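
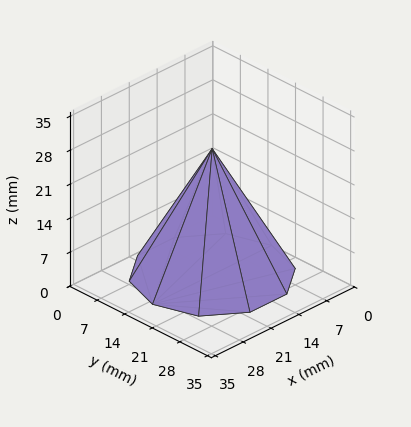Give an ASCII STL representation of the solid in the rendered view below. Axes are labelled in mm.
Reading the render: the shape is a regular 10-sided pyramid, base circumscribed radius ≈ 15 mm, apex at z ≈ 26 mm (dimensions read to the nearest mm from the axis ticks). For the STL, each face is triangulated and given an outward normal.

solid part
  facet normal 0.0000 0.0000 -1.0000
    outer loop
      vertex 19.635 29.266 0.000
      vertex 27.135 23.817 0.000
      vertex 30.000 15.000 0.000
    endloop
  endfacet
  facet normal 0.0000 0.0000 -1.0000
    outer loop
      vertex 10.365 29.266 0.000
      vertex 19.635 29.266 0.000
      vertex 30.000 15.000 0.000
    endloop
  endfacet
  facet normal 0.0000 0.0000 -1.0000
    outer loop
      vertex 2.865 23.817 0.000
      vertex 10.365 29.266 0.000
      vertex 30.000 15.000 0.000
    endloop
  endfacet
  facet normal 0.0000 0.0000 -1.0000
    outer loop
      vertex 0.000 15.000 0.000
      vertex 2.865 23.817 0.000
      vertex 30.000 15.000 0.000
    endloop
  endfacet
  facet normal 0.0000 0.0000 -1.0000
    outer loop
      vertex 2.865 6.183 0.000
      vertex 0.000 15.000 0.000
      vertex 30.000 15.000 0.000
    endloop
  endfacet
  facet normal 0.0000 0.0000 -1.0000
    outer loop
      vertex 10.365 0.734 0.000
      vertex 2.865 6.183 0.000
      vertex 30.000 15.000 0.000
    endloop
  endfacet
  facet normal 0.0000 0.0000 -1.0000
    outer loop
      vertex 19.635 0.734 0.000
      vertex 10.365 0.734 0.000
      vertex 30.000 15.000 0.000
    endloop
  endfacet
  facet normal 0.0000 0.0000 -1.0000
    outer loop
      vertex 27.135 6.183 0.000
      vertex 19.635 0.734 0.000
      vertex 30.000 15.000 0.000
    endloop
  endfacet
  facet normal 0.8338 0.2709 0.4810
    outer loop
      vertex 30.000 15.000 0.000
      vertex 27.135 23.817 0.000
      vertex 15.000 15.000 26.000
    endloop
  endfacet
  facet normal 0.5153 0.7093 0.4810
    outer loop
      vertex 27.135 23.817 0.000
      vertex 19.635 29.266 0.000
      vertex 15.000 15.000 26.000
    endloop
  endfacet
  facet normal 0.0000 0.8767 0.4810
    outer loop
      vertex 19.635 29.266 0.000
      vertex 10.365 29.266 0.000
      vertex 15.000 15.000 26.000
    endloop
  endfacet
  facet normal -0.5153 0.7093 0.4810
    outer loop
      vertex 10.365 29.266 0.000
      vertex 2.865 23.817 0.000
      vertex 15.000 15.000 26.000
    endloop
  endfacet
  facet normal -0.8338 0.2709 0.4810
    outer loop
      vertex 2.865 23.817 0.000
      vertex 0.000 15.000 0.000
      vertex 15.000 15.000 26.000
    endloop
  endfacet
  facet normal -0.8338 -0.2709 0.4810
    outer loop
      vertex 0.000 15.000 0.000
      vertex 2.865 6.183 0.000
      vertex 15.000 15.000 26.000
    endloop
  endfacet
  facet normal -0.5153 -0.7093 0.4810
    outer loop
      vertex 2.865 6.183 0.000
      vertex 10.365 0.734 0.000
      vertex 15.000 15.000 26.000
    endloop
  endfacet
  facet normal 0.0000 -0.8767 0.4810
    outer loop
      vertex 10.365 0.734 0.000
      vertex 19.635 0.734 0.000
      vertex 15.000 15.000 26.000
    endloop
  endfacet
  facet normal 0.5153 -0.7093 0.4810
    outer loop
      vertex 19.635 0.734 0.000
      vertex 27.135 6.183 0.000
      vertex 15.000 15.000 26.000
    endloop
  endfacet
  facet normal 0.8338 -0.2709 0.4810
    outer loop
      vertex 27.135 6.183 0.000
      vertex 30.000 15.000 0.000
      vertex 15.000 15.000 26.000
    endloop
  endfacet
endsolid part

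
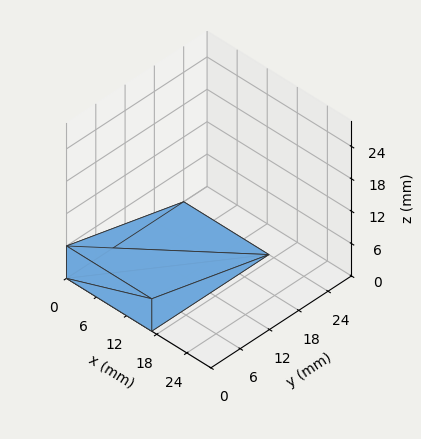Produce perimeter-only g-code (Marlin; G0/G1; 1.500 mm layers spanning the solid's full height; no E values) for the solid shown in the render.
Reading the render: the shape is a wedge (ramp): 17 × 24 mm base, rising to 6 mm along the y=0 edge and sloping linearly to z=0 at y=24 (dimensions read to the nearest mm from the axis ticks). For the g-code, the solid's height is divided into equal slices at the stated Δz and each level perimeter traced with G1 moves after a G0 lift.

; perimeter-only toolpath
G21 ; units = mm
G90 ; absolute positioning
G28 ; home
; layer 1
G0 Z1.500
G0 X0.000 Y0.000
G1 X17.000 Y0.000
G1 X17.000 Y18.000
G1 X0.000 Y18.000
G1 X0.000 Y0.000
; layer 2
G0 Z3.000
G0 X0.000 Y0.000
G1 X17.000 Y0.000
G1 X17.000 Y12.000
G1 X0.000 Y12.000
G1 X0.000 Y0.000
; layer 3
G0 Z4.500
G0 X0.000 Y0.000
G1 X17.000 Y0.000
G1 X17.000 Y6.000
G1 X0.000 Y6.000
G1 X0.000 Y0.000
M2 ; end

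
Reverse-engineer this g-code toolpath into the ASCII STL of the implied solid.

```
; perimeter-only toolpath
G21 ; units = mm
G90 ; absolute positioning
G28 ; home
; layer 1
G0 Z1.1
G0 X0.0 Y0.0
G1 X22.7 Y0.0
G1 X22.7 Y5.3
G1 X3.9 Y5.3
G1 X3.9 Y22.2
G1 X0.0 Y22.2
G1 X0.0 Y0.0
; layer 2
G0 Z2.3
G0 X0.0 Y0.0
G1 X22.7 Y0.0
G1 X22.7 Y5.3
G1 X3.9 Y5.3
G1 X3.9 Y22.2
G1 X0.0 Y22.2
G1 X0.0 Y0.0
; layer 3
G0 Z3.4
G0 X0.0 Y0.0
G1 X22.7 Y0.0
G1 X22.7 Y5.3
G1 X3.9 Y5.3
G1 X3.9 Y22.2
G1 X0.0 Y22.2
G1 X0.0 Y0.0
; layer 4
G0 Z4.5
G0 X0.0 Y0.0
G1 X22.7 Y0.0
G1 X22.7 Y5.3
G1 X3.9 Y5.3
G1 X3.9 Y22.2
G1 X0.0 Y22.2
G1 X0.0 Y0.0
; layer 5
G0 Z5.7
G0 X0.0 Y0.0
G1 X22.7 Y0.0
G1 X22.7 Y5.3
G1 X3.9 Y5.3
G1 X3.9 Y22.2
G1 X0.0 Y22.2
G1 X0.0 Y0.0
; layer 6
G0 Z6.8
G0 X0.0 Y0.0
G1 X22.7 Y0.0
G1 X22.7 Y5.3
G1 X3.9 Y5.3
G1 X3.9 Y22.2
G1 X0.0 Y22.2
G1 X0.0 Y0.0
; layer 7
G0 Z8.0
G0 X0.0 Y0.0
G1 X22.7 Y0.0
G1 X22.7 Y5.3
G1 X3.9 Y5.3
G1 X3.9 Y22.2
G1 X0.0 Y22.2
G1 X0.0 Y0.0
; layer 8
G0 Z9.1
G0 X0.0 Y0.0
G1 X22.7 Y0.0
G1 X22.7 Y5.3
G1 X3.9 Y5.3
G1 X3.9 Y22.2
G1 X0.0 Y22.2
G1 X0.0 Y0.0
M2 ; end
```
solid part
  facet normal 0.0000 0.0000 -1.0000
    outer loop
      vertex 22.7 5.3 0.0
      vertex 22.7 0.0 0.0
      vertex 0.0 0.0 0.0
    endloop
  endfacet
  facet normal 0.0000 0.0000 -1.0000
    outer loop
      vertex 3.9 5.3 0.0
      vertex 22.7 5.3 0.0
      vertex 0.0 0.0 0.0
    endloop
  endfacet
  facet normal 0.0000 0.0000 -1.0000
    outer loop
      vertex 3.9 22.2 0.0
      vertex 3.9 5.3 0.0
      vertex 0.0 0.0 0.0
    endloop
  endfacet
  facet normal 0.0000 0.0000 -1.0000
    outer loop
      vertex 0.0 22.2 0.0
      vertex 3.9 22.2 0.0
      vertex 0.0 0.0 0.0
    endloop
  endfacet
  facet normal 0.0000 0.0000 1.0000
    outer loop
      vertex 0.0 0.0 9.1
      vertex 22.7 0.0 9.1
      vertex 22.7 5.3 9.1
    endloop
  endfacet
  facet normal 0.0000 0.0000 1.0000
    outer loop
      vertex 0.0 0.0 9.1
      vertex 22.7 5.3 9.1
      vertex 3.9 5.3 9.1
    endloop
  endfacet
  facet normal 0.0000 0.0000 1.0000
    outer loop
      vertex 0.0 0.0 9.1
      vertex 3.9 5.3 9.1
      vertex 3.9 22.2 9.1
    endloop
  endfacet
  facet normal 0.0000 0.0000 1.0000
    outer loop
      vertex 0.0 0.0 9.1
      vertex 3.9 22.2 9.1
      vertex 0.0 22.2 9.1
    endloop
  endfacet
  facet normal 0.0000 -1.0000 0.0000
    outer loop
      vertex 0.0 0.0 0.0
      vertex 22.7 0.0 0.0
      vertex 22.7 0.0 9.1
    endloop
  endfacet
  facet normal 0.0000 -1.0000 0.0000
    outer loop
      vertex 0.0 0.0 0.0
      vertex 22.7 0.0 9.1
      vertex 0.0 0.0 9.1
    endloop
  endfacet
  facet normal 1.0000 0.0000 0.0000
    outer loop
      vertex 22.7 0.0 0.0
      vertex 22.7 5.3 0.0
      vertex 22.7 5.3 9.1
    endloop
  endfacet
  facet normal 1.0000 0.0000 0.0000
    outer loop
      vertex 22.7 0.0 0.0
      vertex 22.7 5.3 9.1
      vertex 22.7 0.0 9.1
    endloop
  endfacet
  facet normal 0.0000 1.0000 0.0000
    outer loop
      vertex 22.7 5.3 0.0
      vertex 3.9 5.3 0.0
      vertex 3.9 5.3 9.1
    endloop
  endfacet
  facet normal 0.0000 1.0000 0.0000
    outer loop
      vertex 22.7 5.3 0.0
      vertex 3.9 5.3 9.1
      vertex 22.7 5.3 9.1
    endloop
  endfacet
  facet normal 1.0000 0.0000 0.0000
    outer loop
      vertex 3.9 5.3 0.0
      vertex 3.9 22.2 0.0
      vertex 3.9 22.2 9.1
    endloop
  endfacet
  facet normal 1.0000 0.0000 0.0000
    outer loop
      vertex 3.9 5.3 0.0
      vertex 3.9 22.2 9.1
      vertex 3.9 5.3 9.1
    endloop
  endfacet
  facet normal 0.0000 1.0000 0.0000
    outer loop
      vertex 3.9 22.2 0.0
      vertex 0.0 22.2 0.0
      vertex 0.0 22.2 9.1
    endloop
  endfacet
  facet normal 0.0000 1.0000 0.0000
    outer loop
      vertex 3.9 22.2 0.0
      vertex 0.0 22.2 9.1
      vertex 3.9 22.2 9.1
    endloop
  endfacet
  facet normal -1.0000 0.0000 0.0000
    outer loop
      vertex 0.0 22.2 0.0
      vertex 0.0 0.0 0.0
      vertex 0.0 0.0 9.1
    endloop
  endfacet
  facet normal -1.0000 0.0000 0.0000
    outer loop
      vertex 0.0 22.2 0.0
      vertex 0.0 0.0 9.1
      vertex 0.0 22.2 9.1
    endloop
  endfacet
endsolid part

The G0 Z moves step by Δz≈1.1 mm. Every layer's G1 loop is the same polygon, so the solid is a straight extrusion of it from z=0 to z≈9.1. Closing with flat bottom and top caps and triangulating gives 20 facets — an L-shaped prism: outer 22.7 × 22.2 mm, arm thicknesses ≈ 5.3 mm (horizontal) and 3.9 mm (vertical), extruded 9.1 mm in z.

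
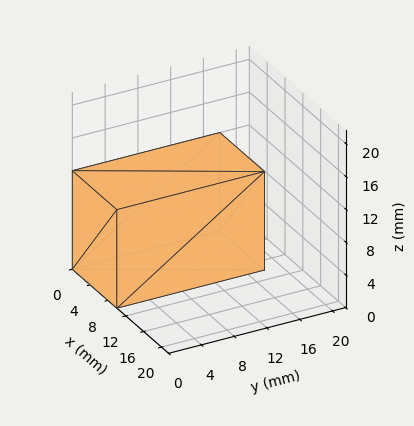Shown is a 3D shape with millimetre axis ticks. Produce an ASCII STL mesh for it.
Reading the render: the shape is a rectangular box, roughly 10 × 18 mm footprint and 12 mm tall (dimensions read to the nearest mm from the axis ticks). For the STL, each face is triangulated and given an outward normal.

solid part
  facet normal 0.0000 0.0000 -1.0000
    outer loop
      vertex 10.0 18.0 0.0
      vertex 10.0 0.0 0.0
      vertex 0.0 0.0 0.0
    endloop
  endfacet
  facet normal 0.0000 0.0000 -1.0000
    outer loop
      vertex 0.0 18.0 0.0
      vertex 10.0 18.0 0.0
      vertex 0.0 0.0 0.0
    endloop
  endfacet
  facet normal 0.0000 0.0000 1.0000
    outer loop
      vertex 0.0 0.0 12.0
      vertex 10.0 0.0 12.0
      vertex 10.0 18.0 12.0
    endloop
  endfacet
  facet normal 0.0000 0.0000 1.0000
    outer loop
      vertex 0.0 0.0 12.0
      vertex 10.0 18.0 12.0
      vertex 0.0 18.0 12.0
    endloop
  endfacet
  facet normal 0.0000 -1.0000 0.0000
    outer loop
      vertex 0.0 0.0 0.0
      vertex 10.0 0.0 0.0
      vertex 10.0 0.0 12.0
    endloop
  endfacet
  facet normal 0.0000 -1.0000 0.0000
    outer loop
      vertex 0.0 0.0 0.0
      vertex 10.0 0.0 12.0
      vertex 0.0 0.0 12.0
    endloop
  endfacet
  facet normal 0.0000 1.0000 0.0000
    outer loop
      vertex 10.0 18.0 12.0
      vertex 10.0 18.0 0.0
      vertex 0.0 18.0 0.0
    endloop
  endfacet
  facet normal 0.0000 1.0000 0.0000
    outer loop
      vertex 0.0 18.0 12.0
      vertex 10.0 18.0 12.0
      vertex 0.0 18.0 0.0
    endloop
  endfacet
  facet normal -1.0000 0.0000 0.0000
    outer loop
      vertex 0.0 18.0 12.0
      vertex 0.0 18.0 0.0
      vertex 0.0 0.0 0.0
    endloop
  endfacet
  facet normal -1.0000 0.0000 0.0000
    outer loop
      vertex 0.0 0.0 12.0
      vertex 0.0 18.0 12.0
      vertex 0.0 0.0 0.0
    endloop
  endfacet
  facet normal 1.0000 0.0000 0.0000
    outer loop
      vertex 10.0 0.0 0.0
      vertex 10.0 18.0 0.0
      vertex 10.0 18.0 12.0
    endloop
  endfacet
  facet normal 1.0000 0.0000 0.0000
    outer loop
      vertex 10.0 0.0 0.0
      vertex 10.0 18.0 12.0
      vertex 10.0 0.0 12.0
    endloop
  endfacet
endsolid part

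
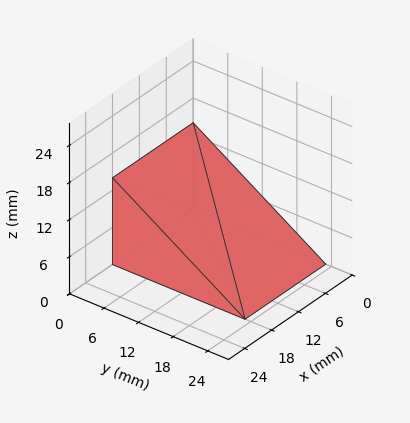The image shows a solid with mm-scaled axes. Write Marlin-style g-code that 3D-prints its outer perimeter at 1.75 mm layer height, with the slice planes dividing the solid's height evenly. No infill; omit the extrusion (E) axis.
Reading the render: the shape is a wedge (ramp): 18 × 23 mm base, rising to 14 mm along the y=0 edge and sloping linearly to z=0 at y=23 (dimensions read to the nearest mm from the axis ticks). For the g-code, the solid's height is divided into equal slices at the stated Δz and each level perimeter traced with G1 moves after a G0 lift.

; perimeter-only toolpath
G21 ; units = mm
G90 ; absolute positioning
G28 ; home
; layer 1
G0 Z1.75
G0 X0.00 Y0.00
G1 X18.00 Y0.00
G1 X18.00 Y20.12
G1 X0.00 Y20.12
G1 X0.00 Y0.00
; layer 2
G0 Z3.50
G0 X0.00 Y0.00
G1 X18.00 Y0.00
G1 X18.00 Y17.25
G1 X0.00 Y17.25
G1 X0.00 Y0.00
; layer 3
G0 Z5.25
G0 X0.00 Y0.00
G1 X18.00 Y0.00
G1 X18.00 Y14.38
G1 X0.00 Y14.38
G1 X0.00 Y0.00
; layer 4
G0 Z7.00
G0 X0.00 Y0.00
G1 X18.00 Y0.00
G1 X18.00 Y11.50
G1 X0.00 Y11.50
G1 X0.00 Y0.00
; layer 5
G0 Z8.75
G0 X0.00 Y0.00
G1 X18.00 Y0.00
G1 X18.00 Y8.62
G1 X0.00 Y8.62
G1 X0.00 Y0.00
; layer 6
G0 Z10.50
G0 X0.00 Y0.00
G1 X18.00 Y0.00
G1 X18.00 Y5.75
G1 X0.00 Y5.75
G1 X0.00 Y0.00
; layer 7
G0 Z12.25
G0 X0.00 Y0.00
G1 X18.00 Y0.00
G1 X18.00 Y2.88
G1 X0.00 Y2.88
G1 X0.00 Y0.00
M2 ; end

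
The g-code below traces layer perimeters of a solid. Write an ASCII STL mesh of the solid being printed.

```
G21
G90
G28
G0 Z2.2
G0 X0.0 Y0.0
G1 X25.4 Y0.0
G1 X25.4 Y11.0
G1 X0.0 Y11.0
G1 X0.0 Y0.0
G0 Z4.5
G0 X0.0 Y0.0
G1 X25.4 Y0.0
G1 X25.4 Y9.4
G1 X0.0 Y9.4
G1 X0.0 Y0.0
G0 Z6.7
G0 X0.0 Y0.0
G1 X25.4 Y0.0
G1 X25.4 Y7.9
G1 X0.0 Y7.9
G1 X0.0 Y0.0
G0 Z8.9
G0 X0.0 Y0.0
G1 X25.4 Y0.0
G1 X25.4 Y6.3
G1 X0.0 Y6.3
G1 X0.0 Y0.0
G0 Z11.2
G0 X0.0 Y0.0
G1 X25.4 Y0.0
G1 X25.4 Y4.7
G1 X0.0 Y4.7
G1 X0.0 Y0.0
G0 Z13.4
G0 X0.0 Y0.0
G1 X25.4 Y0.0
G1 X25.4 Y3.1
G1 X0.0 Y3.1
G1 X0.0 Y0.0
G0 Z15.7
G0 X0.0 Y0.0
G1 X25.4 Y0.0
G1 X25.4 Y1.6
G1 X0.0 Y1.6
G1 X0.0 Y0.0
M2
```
solid part
  facet normal 0.0000 0.0000 -1.0000
    outer loop
      vertex 25.4 12.6 0.0
      vertex 25.4 0.0 0.0
      vertex 0.0 0.0 0.0
    endloop
  endfacet
  facet normal 0.0000 0.0000 -1.0000
    outer loop
      vertex 0.0 12.6 0.0
      vertex 25.4 12.6 0.0
      vertex 0.0 0.0 0.0
    endloop
  endfacet
  facet normal 0.0000 -1.0000 0.0000
    outer loop
      vertex 0.0 0.0 0.0
      vertex 25.4 0.0 0.0
      vertex 25.4 0.0 17.9
    endloop
  endfacet
  facet normal 0.0000 -1.0000 0.0000
    outer loop
      vertex 0.0 0.0 0.0
      vertex 25.4 0.0 17.9
      vertex 0.0 0.0 17.9
    endloop
  endfacet
  facet normal 0.0000 0.8177 0.5756
    outer loop
      vertex 0.0 0.0 17.9
      vertex 25.4 0.0 17.9
      vertex 25.4 12.6 0.0
    endloop
  endfacet
  facet normal 0.0000 0.8177 0.5756
    outer loop
      vertex 0.0 0.0 17.9
      vertex 25.4 12.6 0.0
      vertex 0.0 12.6 0.0
    endloop
  endfacet
  facet normal -1.0000 0.0000 0.0000
    outer loop
      vertex 0.0 0.0 17.9
      vertex 0.0 12.6 0.0
      vertex 0.0 0.0 0.0
    endloop
  endfacet
  facet normal 1.0000 0.0000 0.0000
    outer loop
      vertex 25.4 0.0 0.0
      vertex 25.4 12.6 0.0
      vertex 25.4 0.0 17.9
    endloop
  endfacet
endsolid part

The G0 Z moves step by Δz≈2.2 mm. The G1 loops shrink linearly with z, so the solid tapers from its base footprint up to z≈17.9. Closing with a flat bottom cap and the tapered top and triangulating gives 8 facets — a wedge (ramp): 25.4 × 12.6 mm base, rising to 17.9 mm along the y=0 edge and sloping linearly to z=0 at y=12.6.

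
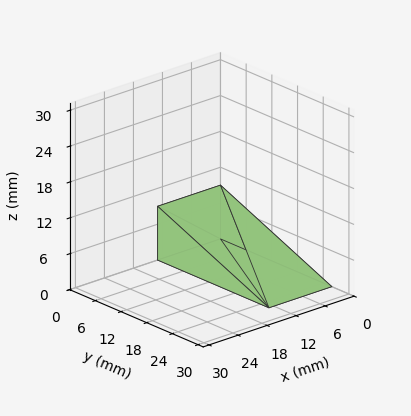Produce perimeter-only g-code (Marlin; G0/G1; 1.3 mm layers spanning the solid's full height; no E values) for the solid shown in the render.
Reading the render: the shape is a wedge (ramp): 13 × 26 mm base, rising to 9 mm along the y=0 edge and sloping linearly to z=0 at y=26 (dimensions read to the nearest mm from the axis ticks). For the g-code, the solid's height is divided into equal slices at the stated Δz and each level perimeter traced with G1 moves after a G0 lift.

; perimeter-only toolpath
G21 ; units = mm
G90 ; absolute positioning
G28 ; home
; layer 1
G0 Z1.3
G0 X0.0 Y0.0
G1 X13.0 Y0.0
G1 X13.0 Y22.3
G1 X0.0 Y22.3
G1 X0.0 Y0.0
; layer 2
G0 Z2.6
G0 X0.0 Y0.0
G1 X13.0 Y0.0
G1 X13.0 Y18.6
G1 X0.0 Y18.6
G1 X0.0 Y0.0
; layer 3
G0 Z3.9
G0 X0.0 Y0.0
G1 X13.0 Y0.0
G1 X13.0 Y14.9
G1 X0.0 Y14.9
G1 X0.0 Y0.0
; layer 4
G0 Z5.1
G0 X0.0 Y0.0
G1 X13.0 Y0.0
G1 X13.0 Y11.1
G1 X0.0 Y11.1
G1 X0.0 Y0.0
; layer 5
G0 Z6.4
G0 X0.0 Y0.0
G1 X13.0 Y0.0
G1 X13.0 Y7.4
G1 X0.0 Y7.4
G1 X0.0 Y0.0
; layer 6
G0 Z7.7
G0 X0.0 Y0.0
G1 X13.0 Y0.0
G1 X13.0 Y3.7
G1 X0.0 Y3.7
G1 X0.0 Y0.0
M2 ; end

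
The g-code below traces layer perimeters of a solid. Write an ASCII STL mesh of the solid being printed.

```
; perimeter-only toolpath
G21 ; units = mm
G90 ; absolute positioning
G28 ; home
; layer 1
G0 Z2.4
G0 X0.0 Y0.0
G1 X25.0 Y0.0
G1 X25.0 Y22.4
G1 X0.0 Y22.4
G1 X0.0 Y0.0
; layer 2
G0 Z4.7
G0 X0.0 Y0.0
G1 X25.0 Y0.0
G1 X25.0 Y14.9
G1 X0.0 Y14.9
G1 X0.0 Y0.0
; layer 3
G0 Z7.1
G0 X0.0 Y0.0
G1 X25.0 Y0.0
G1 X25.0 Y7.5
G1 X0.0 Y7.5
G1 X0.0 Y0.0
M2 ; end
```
solid part
  facet normal 0.0000 0.0000 -1.0000
    outer loop
      vertex 25.0 29.9 0.0
      vertex 25.0 0.0 0.0
      vertex 0.0 0.0 0.0
    endloop
  endfacet
  facet normal 0.0000 0.0000 -1.0000
    outer loop
      vertex 0.0 29.9 0.0
      vertex 25.0 29.9 0.0
      vertex 0.0 0.0 0.0
    endloop
  endfacet
  facet normal 0.0000 -1.0000 0.0000
    outer loop
      vertex 0.0 0.0 0.0
      vertex 25.0 0.0 0.0
      vertex 25.0 0.0 9.4
    endloop
  endfacet
  facet normal 0.0000 -1.0000 0.0000
    outer loop
      vertex 0.0 0.0 0.0
      vertex 25.0 0.0 9.4
      vertex 0.0 0.0 9.4
    endloop
  endfacet
  facet normal 0.0000 0.2999 0.9540
    outer loop
      vertex 0.0 0.0 9.4
      vertex 25.0 0.0 9.4
      vertex 25.0 29.9 0.0
    endloop
  endfacet
  facet normal 0.0000 0.2999 0.9540
    outer loop
      vertex 0.0 0.0 9.4
      vertex 25.0 29.9 0.0
      vertex 0.0 29.9 0.0
    endloop
  endfacet
  facet normal -1.0000 0.0000 0.0000
    outer loop
      vertex 0.0 0.0 9.4
      vertex 0.0 29.9 0.0
      vertex 0.0 0.0 0.0
    endloop
  endfacet
  facet normal 1.0000 0.0000 0.0000
    outer loop
      vertex 25.0 0.0 0.0
      vertex 25.0 29.9 0.0
      vertex 25.0 0.0 9.4
    endloop
  endfacet
endsolid part

The G0 Z moves step by Δz≈2.4 mm. The G1 loops shrink linearly with z, so the solid tapers from its base footprint up to z≈9.4. Closing with a flat bottom cap and the tapered top and triangulating gives 8 facets — a wedge (ramp): 25 × 29.9 mm base, rising to 9.4 mm along the y=0 edge and sloping linearly to z=0 at y=29.9.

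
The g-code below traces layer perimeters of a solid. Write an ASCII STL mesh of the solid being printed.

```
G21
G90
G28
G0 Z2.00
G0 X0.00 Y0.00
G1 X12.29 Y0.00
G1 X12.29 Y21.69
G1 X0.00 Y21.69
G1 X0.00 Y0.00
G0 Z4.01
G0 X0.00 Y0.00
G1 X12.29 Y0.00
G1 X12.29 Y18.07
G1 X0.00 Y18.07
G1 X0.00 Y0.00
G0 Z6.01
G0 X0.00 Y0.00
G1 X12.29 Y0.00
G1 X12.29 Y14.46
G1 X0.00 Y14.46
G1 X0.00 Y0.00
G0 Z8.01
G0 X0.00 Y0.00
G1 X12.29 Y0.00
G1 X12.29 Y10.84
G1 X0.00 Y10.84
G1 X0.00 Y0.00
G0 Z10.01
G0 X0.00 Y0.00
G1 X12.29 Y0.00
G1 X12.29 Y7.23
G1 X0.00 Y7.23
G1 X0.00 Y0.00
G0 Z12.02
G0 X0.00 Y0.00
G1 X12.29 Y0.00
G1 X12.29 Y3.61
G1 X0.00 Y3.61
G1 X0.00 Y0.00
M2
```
solid part
  facet normal 0.0000 0.0000 -1.0000
    outer loop
      vertex 12.29 25.30 0.00
      vertex 12.29 0.00 0.00
      vertex 0.00 0.00 0.00
    endloop
  endfacet
  facet normal 0.0000 0.0000 -1.0000
    outer loop
      vertex 0.00 25.30 0.00
      vertex 12.29 25.30 0.00
      vertex 0.00 0.00 0.00
    endloop
  endfacet
  facet normal 0.0000 -1.0000 0.0000
    outer loop
      vertex 0.00 0.00 0.00
      vertex 12.29 0.00 0.00
      vertex 12.29 0.00 14.02
    endloop
  endfacet
  facet normal 0.0000 -1.0000 0.0000
    outer loop
      vertex 0.00 0.00 0.00
      vertex 12.29 0.00 14.02
      vertex 0.00 0.00 14.02
    endloop
  endfacet
  facet normal 0.0000 0.4847 0.8747
    outer loop
      vertex 0.00 0.00 14.02
      vertex 12.29 0.00 14.02
      vertex 12.29 25.30 0.00
    endloop
  endfacet
  facet normal 0.0000 0.4847 0.8747
    outer loop
      vertex 0.00 0.00 14.02
      vertex 12.29 25.30 0.00
      vertex 0.00 25.30 0.00
    endloop
  endfacet
  facet normal -1.0000 0.0000 0.0000
    outer loop
      vertex 0.00 0.00 14.02
      vertex 0.00 25.30 0.00
      vertex 0.00 0.00 0.00
    endloop
  endfacet
  facet normal 1.0000 0.0000 0.0000
    outer loop
      vertex 12.29 0.00 0.00
      vertex 12.29 25.30 0.00
      vertex 12.29 0.00 14.02
    endloop
  endfacet
endsolid part

The G0 Z moves step by Δz≈2.00 mm. The G1 loops shrink linearly with z, so the solid tapers from its base footprint up to z≈14. Closing with a flat bottom cap and the tapered top and triangulating gives 8 facets — a wedge (ramp): 12.3 × 25.3 mm base, rising to 14 mm along the y=0 edge and sloping linearly to z=0 at y=25.3.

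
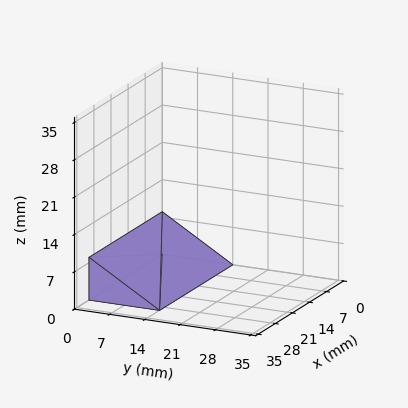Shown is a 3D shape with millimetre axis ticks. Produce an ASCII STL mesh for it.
Reading the render: the shape is a wedge (ramp): 30 × 14 mm base, rising to 8 mm along the y=0 edge and sloping linearly to z=0 at y=14 (dimensions read to the nearest mm from the axis ticks). For the STL, each face is triangulated and given an outward normal.

solid part
  facet normal 0.0000 0.0000 -1.0000
    outer loop
      vertex 30.000 14.000 0.000
      vertex 30.000 0.000 0.000
      vertex 0.000 0.000 0.000
    endloop
  endfacet
  facet normal 0.0000 0.0000 -1.0000
    outer loop
      vertex 0.000 14.000 0.000
      vertex 30.000 14.000 0.000
      vertex 0.000 0.000 0.000
    endloop
  endfacet
  facet normal 0.0000 -1.0000 0.0000
    outer loop
      vertex 0.000 0.000 0.000
      vertex 30.000 0.000 0.000
      vertex 30.000 0.000 8.000
    endloop
  endfacet
  facet normal 0.0000 -1.0000 0.0000
    outer loop
      vertex 0.000 0.000 0.000
      vertex 30.000 0.000 8.000
      vertex 0.000 0.000 8.000
    endloop
  endfacet
  facet normal 0.0000 0.4961 0.8682
    outer loop
      vertex 0.000 0.000 8.000
      vertex 30.000 0.000 8.000
      vertex 30.000 14.000 0.000
    endloop
  endfacet
  facet normal 0.0000 0.4961 0.8682
    outer loop
      vertex 0.000 0.000 8.000
      vertex 30.000 14.000 0.000
      vertex 0.000 14.000 0.000
    endloop
  endfacet
  facet normal -1.0000 0.0000 0.0000
    outer loop
      vertex 0.000 0.000 8.000
      vertex 0.000 14.000 0.000
      vertex 0.000 0.000 0.000
    endloop
  endfacet
  facet normal 1.0000 0.0000 0.0000
    outer loop
      vertex 30.000 0.000 0.000
      vertex 30.000 14.000 0.000
      vertex 30.000 0.000 8.000
    endloop
  endfacet
endsolid part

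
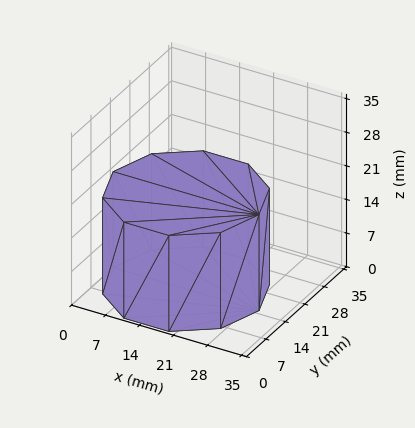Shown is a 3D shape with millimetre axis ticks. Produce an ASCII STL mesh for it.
Reading the render: the shape is a regular 10-sided prism (a cylinder approximated with 10 flat sides), circumscribed radius ≈ 15 mm, height ≈ 20 mm (dimensions read to the nearest mm from the axis ticks). For the STL, each face is triangulated and given an outward normal.

solid part
  facet normal 0.0000 0.0000 -1.0000
    outer loop
      vertex 19.635 29.266 0.000
      vertex 27.135 23.817 0.000
      vertex 30.000 15.000 0.000
    endloop
  endfacet
  facet normal 0.0000 0.0000 -1.0000
    outer loop
      vertex 10.365 29.266 0.000
      vertex 19.635 29.266 0.000
      vertex 30.000 15.000 0.000
    endloop
  endfacet
  facet normal 0.0000 0.0000 -1.0000
    outer loop
      vertex 2.865 23.817 0.000
      vertex 10.365 29.266 0.000
      vertex 30.000 15.000 0.000
    endloop
  endfacet
  facet normal 0.0000 0.0000 -1.0000
    outer loop
      vertex 0.000 15.000 0.000
      vertex 2.865 23.817 0.000
      vertex 30.000 15.000 0.000
    endloop
  endfacet
  facet normal 0.0000 0.0000 -1.0000
    outer loop
      vertex 2.865 6.183 0.000
      vertex 0.000 15.000 0.000
      vertex 30.000 15.000 0.000
    endloop
  endfacet
  facet normal 0.0000 0.0000 -1.0000
    outer loop
      vertex 10.365 0.734 0.000
      vertex 2.865 6.183 0.000
      vertex 30.000 15.000 0.000
    endloop
  endfacet
  facet normal 0.0000 0.0000 -1.0000
    outer loop
      vertex 19.635 0.734 0.000
      vertex 10.365 0.734 0.000
      vertex 30.000 15.000 0.000
    endloop
  endfacet
  facet normal 0.0000 0.0000 -1.0000
    outer loop
      vertex 27.135 6.183 0.000
      vertex 19.635 0.734 0.000
      vertex 30.000 15.000 0.000
    endloop
  endfacet
  facet normal 0.0000 0.0000 1.0000
    outer loop
      vertex 30.000 15.000 20.000
      vertex 27.135 23.817 20.000
      vertex 19.635 29.266 20.000
    endloop
  endfacet
  facet normal 0.0000 0.0000 1.0000
    outer loop
      vertex 30.000 15.000 20.000
      vertex 19.635 29.266 20.000
      vertex 10.365 29.266 20.000
    endloop
  endfacet
  facet normal 0.0000 0.0000 1.0000
    outer loop
      vertex 30.000 15.000 20.000
      vertex 10.365 29.266 20.000
      vertex 2.865 23.817 20.000
    endloop
  endfacet
  facet normal 0.0000 0.0000 1.0000
    outer loop
      vertex 30.000 15.000 20.000
      vertex 2.865 23.817 20.000
      vertex 0.000 15.000 20.000
    endloop
  endfacet
  facet normal 0.0000 0.0000 1.0000
    outer loop
      vertex 30.000 15.000 20.000
      vertex 0.000 15.000 20.000
      vertex 2.865 6.183 20.000
    endloop
  endfacet
  facet normal 0.0000 0.0000 1.0000
    outer loop
      vertex 30.000 15.000 20.000
      vertex 2.865 6.183 20.000
      vertex 10.365 0.734 20.000
    endloop
  endfacet
  facet normal 0.0000 0.0000 1.0000
    outer loop
      vertex 30.000 15.000 20.000
      vertex 10.365 0.734 20.000
      vertex 19.635 0.734 20.000
    endloop
  endfacet
  facet normal 0.0000 0.0000 1.0000
    outer loop
      vertex 30.000 15.000 20.000
      vertex 19.635 0.734 20.000
      vertex 27.135 6.183 20.000
    endloop
  endfacet
  facet normal 0.9511 0.3090 0.0000
    outer loop
      vertex 30.000 15.000 0.000
      vertex 27.135 23.817 0.000
      vertex 27.135 23.817 20.000
    endloop
  endfacet
  facet normal 0.9511 0.3090 0.0000
    outer loop
      vertex 30.000 15.000 0.000
      vertex 27.135 23.817 20.000
      vertex 30.000 15.000 20.000
    endloop
  endfacet
  facet normal 0.5878 0.8090 0.0000
    outer loop
      vertex 27.135 23.817 0.000
      vertex 19.635 29.266 0.000
      vertex 19.635 29.266 20.000
    endloop
  endfacet
  facet normal 0.5878 0.8090 0.0000
    outer loop
      vertex 27.135 23.817 0.000
      vertex 19.635 29.266 20.000
      vertex 27.135 23.817 20.000
    endloop
  endfacet
  facet normal 0.0000 1.0000 0.0000
    outer loop
      vertex 19.635 29.266 0.000
      vertex 10.365 29.266 0.000
      vertex 10.365 29.266 20.000
    endloop
  endfacet
  facet normal 0.0000 1.0000 0.0000
    outer loop
      vertex 19.635 29.266 0.000
      vertex 10.365 29.266 20.000
      vertex 19.635 29.266 20.000
    endloop
  endfacet
  facet normal -0.5878 0.8090 0.0000
    outer loop
      vertex 10.365 29.266 0.000
      vertex 2.865 23.817 0.000
      vertex 2.865 23.817 20.000
    endloop
  endfacet
  facet normal -0.5878 0.8090 0.0000
    outer loop
      vertex 10.365 29.266 0.000
      vertex 2.865 23.817 20.000
      vertex 10.365 29.266 20.000
    endloop
  endfacet
  facet normal -0.9511 0.3090 0.0000
    outer loop
      vertex 2.865 23.817 0.000
      vertex 0.000 15.000 0.000
      vertex 0.000 15.000 20.000
    endloop
  endfacet
  facet normal -0.9511 0.3090 0.0000
    outer loop
      vertex 2.865 23.817 0.000
      vertex 0.000 15.000 20.000
      vertex 2.865 23.817 20.000
    endloop
  endfacet
  facet normal -0.9511 -0.3090 0.0000
    outer loop
      vertex 0.000 15.000 0.000
      vertex 2.865 6.183 0.000
      vertex 2.865 6.183 20.000
    endloop
  endfacet
  facet normal -0.9511 -0.3090 0.0000
    outer loop
      vertex 0.000 15.000 0.000
      vertex 2.865 6.183 20.000
      vertex 0.000 15.000 20.000
    endloop
  endfacet
  facet normal -0.5878 -0.8090 0.0000
    outer loop
      vertex 2.865 6.183 0.000
      vertex 10.365 0.734 0.000
      vertex 10.365 0.734 20.000
    endloop
  endfacet
  facet normal -0.5878 -0.8090 0.0000
    outer loop
      vertex 2.865 6.183 0.000
      vertex 10.365 0.734 20.000
      vertex 2.865 6.183 20.000
    endloop
  endfacet
  facet normal 0.0000 -1.0000 0.0000
    outer loop
      vertex 10.365 0.734 0.000
      vertex 19.635 0.734 0.000
      vertex 19.635 0.734 20.000
    endloop
  endfacet
  facet normal 0.0000 -1.0000 0.0000
    outer loop
      vertex 10.365 0.734 0.000
      vertex 19.635 0.734 20.000
      vertex 10.365 0.734 20.000
    endloop
  endfacet
  facet normal 0.5878 -0.8090 0.0000
    outer loop
      vertex 19.635 0.734 0.000
      vertex 27.135 6.183 0.000
      vertex 27.135 6.183 20.000
    endloop
  endfacet
  facet normal 0.5878 -0.8090 0.0000
    outer loop
      vertex 19.635 0.734 0.000
      vertex 27.135 6.183 20.000
      vertex 19.635 0.734 20.000
    endloop
  endfacet
  facet normal 0.9511 -0.3090 0.0000
    outer loop
      vertex 27.135 6.183 0.000
      vertex 30.000 15.000 0.000
      vertex 30.000 15.000 20.000
    endloop
  endfacet
  facet normal 0.9511 -0.3090 0.0000
    outer loop
      vertex 27.135 6.183 0.000
      vertex 30.000 15.000 20.000
      vertex 27.135 6.183 20.000
    endloop
  endfacet
endsolid part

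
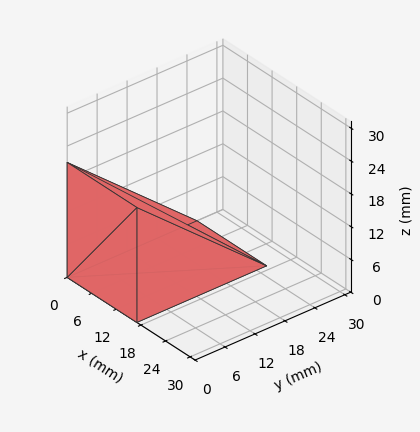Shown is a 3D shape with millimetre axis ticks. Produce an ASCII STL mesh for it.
Reading the render: the shape is a wedge (ramp): 17 × 26 mm base, rising to 21 mm along the y=0 edge and sloping linearly to z=0 at y=26 (dimensions read to the nearest mm from the axis ticks). For the STL, each face is triangulated and given an outward normal.

solid part
  facet normal 0.0000 0.0000 -1.0000
    outer loop
      vertex 17.00 26.00 0.00
      vertex 17.00 0.00 0.00
      vertex 0.00 0.00 0.00
    endloop
  endfacet
  facet normal 0.0000 0.0000 -1.0000
    outer loop
      vertex 0.00 26.00 0.00
      vertex 17.00 26.00 0.00
      vertex 0.00 0.00 0.00
    endloop
  endfacet
  facet normal 0.0000 -1.0000 0.0000
    outer loop
      vertex 0.00 0.00 0.00
      vertex 17.00 0.00 0.00
      vertex 17.00 0.00 21.00
    endloop
  endfacet
  facet normal 0.0000 -1.0000 0.0000
    outer loop
      vertex 0.00 0.00 0.00
      vertex 17.00 0.00 21.00
      vertex 0.00 0.00 21.00
    endloop
  endfacet
  facet normal 0.0000 0.6283 0.7779
    outer loop
      vertex 0.00 0.00 21.00
      vertex 17.00 0.00 21.00
      vertex 17.00 26.00 0.00
    endloop
  endfacet
  facet normal 0.0000 0.6283 0.7779
    outer loop
      vertex 0.00 0.00 21.00
      vertex 17.00 26.00 0.00
      vertex 0.00 26.00 0.00
    endloop
  endfacet
  facet normal -1.0000 0.0000 0.0000
    outer loop
      vertex 0.00 0.00 21.00
      vertex 0.00 26.00 0.00
      vertex 0.00 0.00 0.00
    endloop
  endfacet
  facet normal 1.0000 0.0000 0.0000
    outer loop
      vertex 17.00 0.00 0.00
      vertex 17.00 26.00 0.00
      vertex 17.00 0.00 21.00
    endloop
  endfacet
endsolid part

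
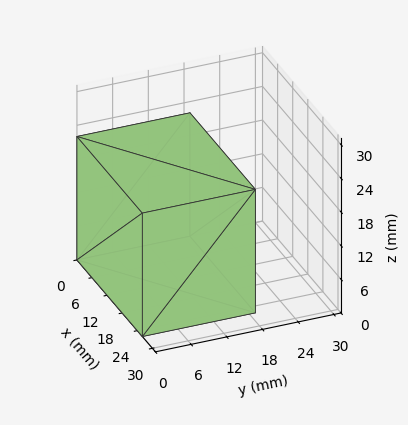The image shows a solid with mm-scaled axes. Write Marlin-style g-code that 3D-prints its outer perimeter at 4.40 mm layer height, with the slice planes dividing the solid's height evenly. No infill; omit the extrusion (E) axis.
Reading the render: the shape is a rectangular box, roughly 26 × 19 mm footprint and 22 mm tall (dimensions read to the nearest mm from the axis ticks). For the g-code, the solid's height is divided into equal slices at the stated Δz and each level perimeter traced with G1 moves after a G0 lift.

; perimeter-only toolpath
G21 ; units = mm
G90 ; absolute positioning
G28 ; home
; layer 1
G0 Z4.40
G0 X0.00 Y0.00
G1 X26.00 Y0.00
G1 X26.00 Y19.00
G1 X0.00 Y19.00
G1 X0.00 Y0.00
; layer 2
G0 Z8.80
G0 X0.00 Y0.00
G1 X26.00 Y0.00
G1 X26.00 Y19.00
G1 X0.00 Y19.00
G1 X0.00 Y0.00
; layer 3
G0 Z13.20
G0 X0.00 Y0.00
G1 X26.00 Y0.00
G1 X26.00 Y19.00
G1 X0.00 Y19.00
G1 X0.00 Y0.00
; layer 4
G0 Z17.60
G0 X0.00 Y0.00
G1 X26.00 Y0.00
G1 X26.00 Y19.00
G1 X0.00 Y19.00
G1 X0.00 Y0.00
; layer 5
G0 Z22.00
G0 X0.00 Y0.00
G1 X26.00 Y0.00
G1 X26.00 Y19.00
G1 X0.00 Y19.00
G1 X0.00 Y0.00
M2 ; end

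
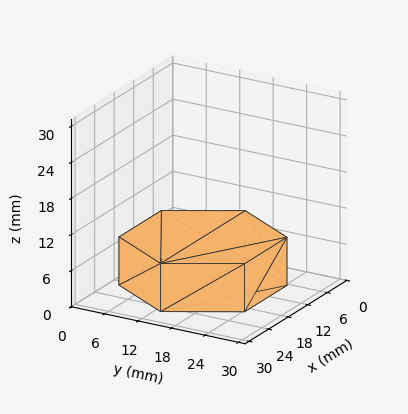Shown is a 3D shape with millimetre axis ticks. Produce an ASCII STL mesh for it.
Reading the render: the shape is a regular 6-sided prism (a cylinder approximated with 6 flat sides), circumscribed radius ≈ 13 mm, height ≈ 8 mm (dimensions read to the nearest mm from the axis ticks). For the STL, each face is triangulated and given an outward normal.

solid part
  facet normal 0.0000 0.0000 -1.0000
    outer loop
      vertex 6.50 24.26 0.00
      vertex 19.50 24.26 0.00
      vertex 26.00 13.00 0.00
    endloop
  endfacet
  facet normal 0.0000 0.0000 -1.0000
    outer loop
      vertex 0.00 13.00 0.00
      vertex 6.50 24.26 0.00
      vertex 26.00 13.00 0.00
    endloop
  endfacet
  facet normal 0.0000 0.0000 -1.0000
    outer loop
      vertex 6.50 1.74 0.00
      vertex 0.00 13.00 0.00
      vertex 26.00 13.00 0.00
    endloop
  endfacet
  facet normal 0.0000 0.0000 -1.0000
    outer loop
      vertex 19.50 1.74 0.00
      vertex 6.50 1.74 0.00
      vertex 26.00 13.00 0.00
    endloop
  endfacet
  facet normal 0.0000 0.0000 1.0000
    outer loop
      vertex 26.00 13.00 8.00
      vertex 19.50 24.26 8.00
      vertex 6.50 24.26 8.00
    endloop
  endfacet
  facet normal 0.0000 0.0000 1.0000
    outer loop
      vertex 26.00 13.00 8.00
      vertex 6.50 24.26 8.00
      vertex 0.00 13.00 8.00
    endloop
  endfacet
  facet normal 0.0000 0.0000 1.0000
    outer loop
      vertex 26.00 13.00 8.00
      vertex 0.00 13.00 8.00
      vertex 6.50 1.74 8.00
    endloop
  endfacet
  facet normal 0.0000 0.0000 1.0000
    outer loop
      vertex 26.00 13.00 8.00
      vertex 6.50 1.74 8.00
      vertex 19.50 1.74 8.00
    endloop
  endfacet
  facet normal 0.8661 0.4999 0.0000
    outer loop
      vertex 26.00 13.00 0.00
      vertex 19.50 24.26 0.00
      vertex 19.50 24.26 8.00
    endloop
  endfacet
  facet normal 0.8661 0.4999 0.0000
    outer loop
      vertex 26.00 13.00 0.00
      vertex 19.50 24.26 8.00
      vertex 26.00 13.00 8.00
    endloop
  endfacet
  facet normal 0.0000 1.0000 0.0000
    outer loop
      vertex 19.50 24.26 0.00
      vertex 6.50 24.26 0.00
      vertex 6.50 24.26 8.00
    endloop
  endfacet
  facet normal 0.0000 1.0000 0.0000
    outer loop
      vertex 19.50 24.26 0.00
      vertex 6.50 24.26 8.00
      vertex 19.50 24.26 8.00
    endloop
  endfacet
  facet normal -0.8661 0.4999 0.0000
    outer loop
      vertex 6.50 24.26 0.00
      vertex 0.00 13.00 0.00
      vertex 0.00 13.00 8.00
    endloop
  endfacet
  facet normal -0.8661 0.4999 0.0000
    outer loop
      vertex 6.50 24.26 0.00
      vertex 0.00 13.00 8.00
      vertex 6.50 24.26 8.00
    endloop
  endfacet
  facet normal -0.8661 -0.4999 0.0000
    outer loop
      vertex 0.00 13.00 0.00
      vertex 6.50 1.74 0.00
      vertex 6.50 1.74 8.00
    endloop
  endfacet
  facet normal -0.8661 -0.4999 0.0000
    outer loop
      vertex 0.00 13.00 0.00
      vertex 6.50 1.74 8.00
      vertex 0.00 13.00 8.00
    endloop
  endfacet
  facet normal 0.0000 -1.0000 0.0000
    outer loop
      vertex 6.50 1.74 0.00
      vertex 19.50 1.74 0.00
      vertex 19.50 1.74 8.00
    endloop
  endfacet
  facet normal 0.0000 -1.0000 0.0000
    outer loop
      vertex 6.50 1.74 0.00
      vertex 19.50 1.74 8.00
      vertex 6.50 1.74 8.00
    endloop
  endfacet
  facet normal 0.8661 -0.4999 0.0000
    outer loop
      vertex 19.50 1.74 0.00
      vertex 26.00 13.00 0.00
      vertex 26.00 13.00 8.00
    endloop
  endfacet
  facet normal 0.8661 -0.4999 0.0000
    outer loop
      vertex 19.50 1.74 0.00
      vertex 26.00 13.00 8.00
      vertex 19.50 1.74 8.00
    endloop
  endfacet
endsolid part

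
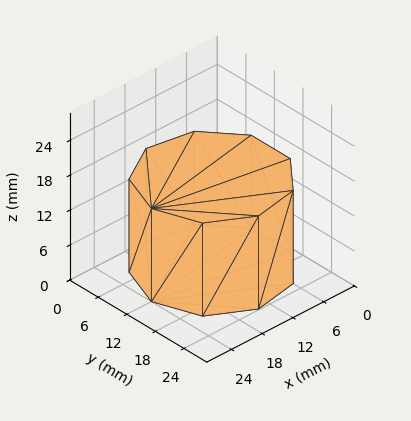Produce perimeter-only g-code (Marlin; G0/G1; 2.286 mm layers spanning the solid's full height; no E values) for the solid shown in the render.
Reading the render: the shape is a regular 9-sided prism (a cylinder approximated with 9 flat sides), circumscribed radius ≈ 12 mm, height ≈ 16 mm (dimensions read to the nearest mm from the axis ticks). For the g-code, the solid's height is divided into equal slices at the stated Δz and each level perimeter traced with G1 moves after a G0 lift.

; perimeter-only toolpath
G21 ; units = mm
G90 ; absolute positioning
G28 ; home
; layer 1
G0 Z2.286
G0 X24.000 Y12.000
G1 X21.193 Y19.713
G1 X14.084 Y23.818
G1 X6.000 Y22.392
G1 X0.724 Y16.104
G1 X0.724 Y7.896
G1 X6.000 Y1.608
G1 X14.084 Y0.182
G1 X21.193 Y4.287
G1 X24.000 Y12.000
; layer 2
G0 Z4.571
G0 X24.000 Y12.000
G1 X21.193 Y19.713
G1 X14.084 Y23.818
G1 X6.000 Y22.392
G1 X0.724 Y16.104
G1 X0.724 Y7.896
G1 X6.000 Y1.608
G1 X14.084 Y0.182
G1 X21.193 Y4.287
G1 X24.000 Y12.000
; layer 3
G0 Z6.857
G0 X24.000 Y12.000
G1 X21.193 Y19.713
G1 X14.084 Y23.818
G1 X6.000 Y22.392
G1 X0.724 Y16.104
G1 X0.724 Y7.896
G1 X6.000 Y1.608
G1 X14.084 Y0.182
G1 X21.193 Y4.287
G1 X24.000 Y12.000
; layer 4
G0 Z9.143
G0 X24.000 Y12.000
G1 X21.193 Y19.713
G1 X14.084 Y23.818
G1 X6.000 Y22.392
G1 X0.724 Y16.104
G1 X0.724 Y7.896
G1 X6.000 Y1.608
G1 X14.084 Y0.182
G1 X21.193 Y4.287
G1 X24.000 Y12.000
; layer 5
G0 Z11.429
G0 X24.000 Y12.000
G1 X21.193 Y19.713
G1 X14.084 Y23.818
G1 X6.000 Y22.392
G1 X0.724 Y16.104
G1 X0.724 Y7.896
G1 X6.000 Y1.608
G1 X14.084 Y0.182
G1 X21.193 Y4.287
G1 X24.000 Y12.000
; layer 6
G0 Z13.714
G0 X24.000 Y12.000
G1 X21.193 Y19.713
G1 X14.084 Y23.818
G1 X6.000 Y22.392
G1 X0.724 Y16.104
G1 X0.724 Y7.896
G1 X6.000 Y1.608
G1 X14.084 Y0.182
G1 X21.193 Y4.287
G1 X24.000 Y12.000
; layer 7
G0 Z16.000
G0 X24.000 Y12.000
G1 X21.193 Y19.713
G1 X14.084 Y23.818
G1 X6.000 Y22.392
G1 X0.724 Y16.104
G1 X0.724 Y7.896
G1 X6.000 Y1.608
G1 X14.084 Y0.182
G1 X21.193 Y4.287
G1 X24.000 Y12.000
M2 ; end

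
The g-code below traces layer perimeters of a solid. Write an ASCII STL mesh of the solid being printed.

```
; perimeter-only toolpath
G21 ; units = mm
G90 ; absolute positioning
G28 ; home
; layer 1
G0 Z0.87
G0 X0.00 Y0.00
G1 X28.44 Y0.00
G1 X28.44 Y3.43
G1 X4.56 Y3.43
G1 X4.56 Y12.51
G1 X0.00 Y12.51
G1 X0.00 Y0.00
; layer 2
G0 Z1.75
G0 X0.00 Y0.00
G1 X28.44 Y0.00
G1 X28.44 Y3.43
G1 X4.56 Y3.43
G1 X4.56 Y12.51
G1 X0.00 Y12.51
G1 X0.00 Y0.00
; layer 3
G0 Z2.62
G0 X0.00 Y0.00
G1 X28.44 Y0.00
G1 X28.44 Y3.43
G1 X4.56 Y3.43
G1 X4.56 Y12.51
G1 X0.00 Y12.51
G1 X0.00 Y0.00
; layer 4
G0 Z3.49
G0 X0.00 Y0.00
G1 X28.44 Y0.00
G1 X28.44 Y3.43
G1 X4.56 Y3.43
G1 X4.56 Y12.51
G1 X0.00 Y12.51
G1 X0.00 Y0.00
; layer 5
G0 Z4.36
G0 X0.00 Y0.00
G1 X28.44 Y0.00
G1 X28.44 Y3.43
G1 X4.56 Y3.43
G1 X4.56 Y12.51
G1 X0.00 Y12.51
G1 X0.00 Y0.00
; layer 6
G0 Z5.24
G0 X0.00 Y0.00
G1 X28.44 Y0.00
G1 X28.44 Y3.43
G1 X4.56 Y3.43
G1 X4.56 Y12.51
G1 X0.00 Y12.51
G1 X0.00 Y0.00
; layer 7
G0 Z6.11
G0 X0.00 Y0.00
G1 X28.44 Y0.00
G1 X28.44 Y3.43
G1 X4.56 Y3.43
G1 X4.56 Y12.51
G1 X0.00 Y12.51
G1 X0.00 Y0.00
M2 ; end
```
solid part
  facet normal 0.0000 0.0000 -1.0000
    outer loop
      vertex 28.44 3.43 0.00
      vertex 28.44 0.00 0.00
      vertex 0.00 0.00 0.00
    endloop
  endfacet
  facet normal 0.0000 0.0000 -1.0000
    outer loop
      vertex 4.56 3.43 0.00
      vertex 28.44 3.43 0.00
      vertex 0.00 0.00 0.00
    endloop
  endfacet
  facet normal 0.0000 0.0000 -1.0000
    outer loop
      vertex 4.56 12.51 0.00
      vertex 4.56 3.43 0.00
      vertex 0.00 0.00 0.00
    endloop
  endfacet
  facet normal 0.0000 0.0000 -1.0000
    outer loop
      vertex 0.00 12.51 0.00
      vertex 4.56 12.51 0.00
      vertex 0.00 0.00 0.00
    endloop
  endfacet
  facet normal 0.0000 0.0000 1.0000
    outer loop
      vertex 0.00 0.00 6.11
      vertex 28.44 0.00 6.11
      vertex 28.44 3.43 6.11
    endloop
  endfacet
  facet normal 0.0000 0.0000 1.0000
    outer loop
      vertex 0.00 0.00 6.11
      vertex 28.44 3.43 6.11
      vertex 4.56 3.43 6.11
    endloop
  endfacet
  facet normal 0.0000 0.0000 1.0000
    outer loop
      vertex 0.00 0.00 6.11
      vertex 4.56 3.43 6.11
      vertex 4.56 12.51 6.11
    endloop
  endfacet
  facet normal 0.0000 0.0000 1.0000
    outer loop
      vertex 0.00 0.00 6.11
      vertex 4.56 12.51 6.11
      vertex 0.00 12.51 6.11
    endloop
  endfacet
  facet normal 0.0000 -1.0000 0.0000
    outer loop
      vertex 0.00 0.00 0.00
      vertex 28.44 0.00 0.00
      vertex 28.44 0.00 6.11
    endloop
  endfacet
  facet normal 0.0000 -1.0000 0.0000
    outer loop
      vertex 0.00 0.00 0.00
      vertex 28.44 0.00 6.11
      vertex 0.00 0.00 6.11
    endloop
  endfacet
  facet normal 1.0000 0.0000 0.0000
    outer loop
      vertex 28.44 0.00 0.00
      vertex 28.44 3.43 0.00
      vertex 28.44 3.43 6.11
    endloop
  endfacet
  facet normal 1.0000 0.0000 0.0000
    outer loop
      vertex 28.44 0.00 0.00
      vertex 28.44 3.43 6.11
      vertex 28.44 0.00 6.11
    endloop
  endfacet
  facet normal 0.0000 1.0000 0.0000
    outer loop
      vertex 28.44 3.43 0.00
      vertex 4.56 3.43 0.00
      vertex 4.56 3.43 6.11
    endloop
  endfacet
  facet normal 0.0000 1.0000 0.0000
    outer loop
      vertex 28.44 3.43 0.00
      vertex 4.56 3.43 6.11
      vertex 28.44 3.43 6.11
    endloop
  endfacet
  facet normal 1.0000 0.0000 0.0000
    outer loop
      vertex 4.56 3.43 0.00
      vertex 4.56 12.51 0.00
      vertex 4.56 12.51 6.11
    endloop
  endfacet
  facet normal 1.0000 0.0000 0.0000
    outer loop
      vertex 4.56 3.43 0.00
      vertex 4.56 12.51 6.11
      vertex 4.56 3.43 6.11
    endloop
  endfacet
  facet normal 0.0000 1.0000 0.0000
    outer loop
      vertex 4.56 12.51 0.00
      vertex 0.00 12.51 0.00
      vertex 0.00 12.51 6.11
    endloop
  endfacet
  facet normal 0.0000 1.0000 0.0000
    outer loop
      vertex 4.56 12.51 0.00
      vertex 0.00 12.51 6.11
      vertex 4.56 12.51 6.11
    endloop
  endfacet
  facet normal -1.0000 0.0000 0.0000
    outer loop
      vertex 0.00 12.51 0.00
      vertex 0.00 0.00 0.00
      vertex 0.00 0.00 6.11
    endloop
  endfacet
  facet normal -1.0000 0.0000 0.0000
    outer loop
      vertex 0.00 12.51 0.00
      vertex 0.00 0.00 6.11
      vertex 0.00 12.51 6.11
    endloop
  endfacet
endsolid part

The G0 Z moves step by Δz≈0.87 mm. Every layer's G1 loop is the same polygon, so the solid is a straight extrusion of it from z=0 to z≈6.11. Closing with flat bottom and top caps and triangulating gives 20 facets — an L-shaped prism: outer 28.4 × 12.5 mm, arm thicknesses ≈ 3.43 mm (horizontal) and 4.56 mm (vertical), extruded 6.11 mm in z.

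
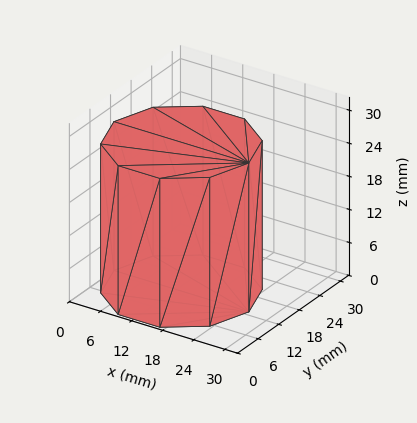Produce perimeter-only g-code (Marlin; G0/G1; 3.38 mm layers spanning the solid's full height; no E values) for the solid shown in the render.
Reading the render: the shape is a regular 10-sided prism (a cylinder approximated with 10 flat sides), circumscribed radius ≈ 13 mm, height ≈ 27 mm (dimensions read to the nearest mm from the axis ticks). For the g-code, the solid's height is divided into equal slices at the stated Δz and each level perimeter traced with G1 moves after a G0 lift.

; perimeter-only toolpath
G21 ; units = mm
G90 ; absolute positioning
G28 ; home
; layer 1
G0 Z3.38
G0 X26.00 Y13.00
G1 X23.52 Y20.64
G1 X17.02 Y25.36
G1 X8.98 Y25.36
G1 X2.48 Y20.64
G1 X0.00 Y13.00
G1 X2.48 Y5.36
G1 X8.98 Y0.64
G1 X17.02 Y0.64
G1 X23.52 Y5.36
G1 X26.00 Y13.00
; layer 2
G0 Z6.75
G0 X26.00 Y13.00
G1 X23.52 Y20.64
G1 X17.02 Y25.36
G1 X8.98 Y25.36
G1 X2.48 Y20.64
G1 X0.00 Y13.00
G1 X2.48 Y5.36
G1 X8.98 Y0.64
G1 X17.02 Y0.64
G1 X23.52 Y5.36
G1 X26.00 Y13.00
; layer 3
G0 Z10.12
G0 X26.00 Y13.00
G1 X23.52 Y20.64
G1 X17.02 Y25.36
G1 X8.98 Y25.36
G1 X2.48 Y20.64
G1 X0.00 Y13.00
G1 X2.48 Y5.36
G1 X8.98 Y0.64
G1 X17.02 Y0.64
G1 X23.52 Y5.36
G1 X26.00 Y13.00
; layer 4
G0 Z13.50
G0 X26.00 Y13.00
G1 X23.52 Y20.64
G1 X17.02 Y25.36
G1 X8.98 Y25.36
G1 X2.48 Y20.64
G1 X0.00 Y13.00
G1 X2.48 Y5.36
G1 X8.98 Y0.64
G1 X17.02 Y0.64
G1 X23.52 Y5.36
G1 X26.00 Y13.00
; layer 5
G0 Z16.88
G0 X26.00 Y13.00
G1 X23.52 Y20.64
G1 X17.02 Y25.36
G1 X8.98 Y25.36
G1 X2.48 Y20.64
G1 X0.00 Y13.00
G1 X2.48 Y5.36
G1 X8.98 Y0.64
G1 X17.02 Y0.64
G1 X23.52 Y5.36
G1 X26.00 Y13.00
; layer 6
G0 Z20.25
G0 X26.00 Y13.00
G1 X23.52 Y20.64
G1 X17.02 Y25.36
G1 X8.98 Y25.36
G1 X2.48 Y20.64
G1 X0.00 Y13.00
G1 X2.48 Y5.36
G1 X8.98 Y0.64
G1 X17.02 Y0.64
G1 X23.52 Y5.36
G1 X26.00 Y13.00
; layer 7
G0 Z23.62
G0 X26.00 Y13.00
G1 X23.52 Y20.64
G1 X17.02 Y25.36
G1 X8.98 Y25.36
G1 X2.48 Y20.64
G1 X0.00 Y13.00
G1 X2.48 Y5.36
G1 X8.98 Y0.64
G1 X17.02 Y0.64
G1 X23.52 Y5.36
G1 X26.00 Y13.00
; layer 8
G0 Z27.00
G0 X26.00 Y13.00
G1 X23.52 Y20.64
G1 X17.02 Y25.36
G1 X8.98 Y25.36
G1 X2.48 Y20.64
G1 X0.00 Y13.00
G1 X2.48 Y5.36
G1 X8.98 Y0.64
G1 X17.02 Y0.64
G1 X23.52 Y5.36
G1 X26.00 Y13.00
M2 ; end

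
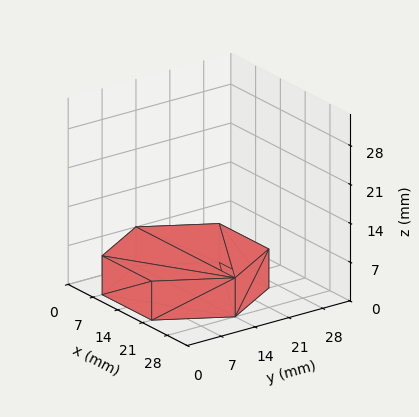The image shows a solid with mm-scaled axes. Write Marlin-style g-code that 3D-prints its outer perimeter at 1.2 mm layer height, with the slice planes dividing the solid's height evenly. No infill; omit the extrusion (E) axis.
Reading the render: the shape is a regular 6-sided prism (a cylinder approximated with 6 flat sides), circumscribed radius ≈ 14 mm, height ≈ 7 mm (dimensions read to the nearest mm from the axis ticks). For the g-code, the solid's height is divided into equal slices at the stated Δz and each level perimeter traced with G1 moves after a G0 lift.

; perimeter-only toolpath
G21 ; units = mm
G90 ; absolute positioning
G28 ; home
; layer 1
G0 Z1.2
G0 X28.0 Y14.0
G1 X21.0 Y26.1
G1 X7.0 Y26.1
G1 X0.0 Y14.0
G1 X7.0 Y1.9
G1 X21.0 Y1.9
G1 X28.0 Y14.0
; layer 2
G0 Z2.3
G0 X28.0 Y14.0
G1 X21.0 Y26.1
G1 X7.0 Y26.1
G1 X0.0 Y14.0
G1 X7.0 Y1.9
G1 X21.0 Y1.9
G1 X28.0 Y14.0
; layer 3
G0 Z3.5
G0 X28.0 Y14.0
G1 X21.0 Y26.1
G1 X7.0 Y26.1
G1 X0.0 Y14.0
G1 X7.0 Y1.9
G1 X21.0 Y1.9
G1 X28.0 Y14.0
; layer 4
G0 Z4.7
G0 X28.0 Y14.0
G1 X21.0 Y26.1
G1 X7.0 Y26.1
G1 X0.0 Y14.0
G1 X7.0 Y1.9
G1 X21.0 Y1.9
G1 X28.0 Y14.0
; layer 5
G0 Z5.8
G0 X28.0 Y14.0
G1 X21.0 Y26.1
G1 X7.0 Y26.1
G1 X0.0 Y14.0
G1 X7.0 Y1.9
G1 X21.0 Y1.9
G1 X28.0 Y14.0
; layer 6
G0 Z7.0
G0 X28.0 Y14.0
G1 X21.0 Y26.1
G1 X7.0 Y26.1
G1 X0.0 Y14.0
G1 X7.0 Y1.9
G1 X21.0 Y1.9
G1 X28.0 Y14.0
M2 ; end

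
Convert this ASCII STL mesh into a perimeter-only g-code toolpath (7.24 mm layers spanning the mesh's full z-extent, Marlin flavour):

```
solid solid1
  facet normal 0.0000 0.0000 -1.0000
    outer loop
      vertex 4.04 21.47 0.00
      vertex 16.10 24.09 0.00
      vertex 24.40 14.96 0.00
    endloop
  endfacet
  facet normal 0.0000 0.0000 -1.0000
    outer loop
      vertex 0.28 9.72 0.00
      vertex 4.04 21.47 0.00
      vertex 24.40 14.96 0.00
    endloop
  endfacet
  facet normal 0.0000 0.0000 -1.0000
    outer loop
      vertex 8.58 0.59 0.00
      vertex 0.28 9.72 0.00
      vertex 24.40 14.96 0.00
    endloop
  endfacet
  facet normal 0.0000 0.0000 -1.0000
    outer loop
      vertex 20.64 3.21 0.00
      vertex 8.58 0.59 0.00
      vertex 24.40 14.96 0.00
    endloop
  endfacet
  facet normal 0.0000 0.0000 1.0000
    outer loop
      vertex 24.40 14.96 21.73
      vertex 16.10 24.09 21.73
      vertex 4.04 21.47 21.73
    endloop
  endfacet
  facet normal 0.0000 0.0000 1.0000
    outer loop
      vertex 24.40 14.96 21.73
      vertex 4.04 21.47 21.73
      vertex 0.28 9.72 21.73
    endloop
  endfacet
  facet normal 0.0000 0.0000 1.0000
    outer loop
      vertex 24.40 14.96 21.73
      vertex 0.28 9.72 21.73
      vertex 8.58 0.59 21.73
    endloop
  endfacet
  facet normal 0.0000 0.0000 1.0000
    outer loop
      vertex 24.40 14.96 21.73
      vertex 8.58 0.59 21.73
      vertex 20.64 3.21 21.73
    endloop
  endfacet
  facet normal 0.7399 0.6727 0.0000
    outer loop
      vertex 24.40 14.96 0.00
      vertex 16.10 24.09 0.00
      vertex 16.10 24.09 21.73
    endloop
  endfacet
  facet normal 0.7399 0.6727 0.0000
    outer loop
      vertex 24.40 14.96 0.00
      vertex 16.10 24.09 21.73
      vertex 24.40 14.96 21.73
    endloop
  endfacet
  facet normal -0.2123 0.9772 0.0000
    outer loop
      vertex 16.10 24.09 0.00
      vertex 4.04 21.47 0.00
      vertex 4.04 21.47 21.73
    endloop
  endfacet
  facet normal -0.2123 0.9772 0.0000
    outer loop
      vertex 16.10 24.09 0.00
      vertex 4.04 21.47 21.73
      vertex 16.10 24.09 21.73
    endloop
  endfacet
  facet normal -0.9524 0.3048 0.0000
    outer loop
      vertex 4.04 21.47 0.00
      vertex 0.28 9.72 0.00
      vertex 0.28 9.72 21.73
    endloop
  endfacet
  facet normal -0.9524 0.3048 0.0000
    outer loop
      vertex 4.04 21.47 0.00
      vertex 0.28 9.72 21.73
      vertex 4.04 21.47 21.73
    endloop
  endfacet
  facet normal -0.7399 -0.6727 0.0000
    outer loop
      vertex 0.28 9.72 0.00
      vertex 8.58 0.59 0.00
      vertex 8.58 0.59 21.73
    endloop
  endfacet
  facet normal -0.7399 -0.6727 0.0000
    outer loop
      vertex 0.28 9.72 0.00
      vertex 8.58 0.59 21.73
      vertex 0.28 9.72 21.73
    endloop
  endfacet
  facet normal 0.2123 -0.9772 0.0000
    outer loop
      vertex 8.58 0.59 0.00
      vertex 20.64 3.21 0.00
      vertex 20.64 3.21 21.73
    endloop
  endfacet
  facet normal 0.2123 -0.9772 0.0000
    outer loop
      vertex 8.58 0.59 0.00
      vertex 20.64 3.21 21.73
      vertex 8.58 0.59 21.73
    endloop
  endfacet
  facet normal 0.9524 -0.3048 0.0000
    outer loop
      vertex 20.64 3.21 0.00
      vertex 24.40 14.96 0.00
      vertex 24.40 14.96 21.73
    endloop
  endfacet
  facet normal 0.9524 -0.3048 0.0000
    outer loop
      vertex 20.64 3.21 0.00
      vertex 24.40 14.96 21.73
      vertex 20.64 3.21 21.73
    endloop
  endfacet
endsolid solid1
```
; perimeter-only toolpath
G21 ; units = mm
G90 ; absolute positioning
G28 ; home
; layer 1
G0 Z7.24
G0 X24.40 Y14.96
G1 X16.10 Y24.09
G1 X4.04 Y21.47
G1 X0.28 Y9.72
G1 X8.58 Y0.59
G1 X20.64 Y3.21
G1 X24.40 Y14.96
; layer 2
G0 Z14.49
G0 X24.40 Y14.96
G1 X16.10 Y24.09
G1 X4.04 Y21.47
G1 X0.28 Y9.72
G1 X8.58 Y0.59
G1 X20.64 Y3.21
G1 X24.40 Y14.96
; layer 3
G0 Z21.73
G0 X24.40 Y14.96
G1 X16.10 Y24.09
G1 X4.04 Y21.47
G1 X0.28 Y9.72
G1 X8.58 Y0.59
G1 X20.64 Y3.21
G1 X24.40 Y14.96
M2 ; end

The solid is a regular 6-sided prism (a cylinder approximated with 6 flat sides), circumscribed radius ≈ 12.3 mm, height ≈ 21.7 mm. Slicing at Δz = 7.24 mm — 3 equal slices spanning the solid's height, so layer i sits at z = i·h/3 — gives 3 non-empty perimeters. Each is a 6-segment closed polygon; G0 lifts to the layer z and rapids to the start vertex, then G1 traces the edges.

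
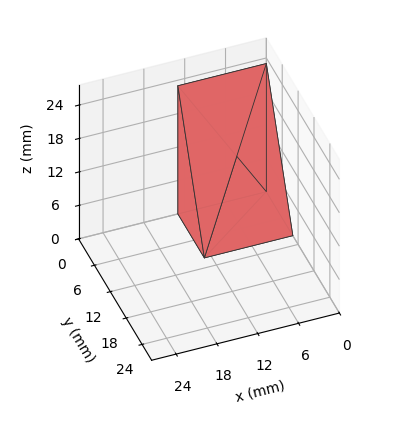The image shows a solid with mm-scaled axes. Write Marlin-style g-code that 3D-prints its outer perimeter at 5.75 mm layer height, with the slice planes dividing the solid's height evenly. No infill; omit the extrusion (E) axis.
Reading the render: the shape is a wedge (ramp): 13 × 10 mm base, rising to 23 mm along the y=0 edge and sloping linearly to z=0 at y=10 (dimensions read to the nearest mm from the axis ticks). For the g-code, the solid's height is divided into equal slices at the stated Δz and each level perimeter traced with G1 moves after a G0 lift.

; perimeter-only toolpath
G21 ; units = mm
G90 ; absolute positioning
G28 ; home
; layer 1
G0 Z5.75
G0 X0.00 Y0.00
G1 X13.00 Y0.00
G1 X13.00 Y7.50
G1 X0.00 Y7.50
G1 X0.00 Y0.00
; layer 2
G0 Z11.50
G0 X0.00 Y0.00
G1 X13.00 Y0.00
G1 X13.00 Y5.00
G1 X0.00 Y5.00
G1 X0.00 Y0.00
; layer 3
G0 Z17.25
G0 X0.00 Y0.00
G1 X13.00 Y0.00
G1 X13.00 Y2.50
G1 X0.00 Y2.50
G1 X0.00 Y0.00
M2 ; end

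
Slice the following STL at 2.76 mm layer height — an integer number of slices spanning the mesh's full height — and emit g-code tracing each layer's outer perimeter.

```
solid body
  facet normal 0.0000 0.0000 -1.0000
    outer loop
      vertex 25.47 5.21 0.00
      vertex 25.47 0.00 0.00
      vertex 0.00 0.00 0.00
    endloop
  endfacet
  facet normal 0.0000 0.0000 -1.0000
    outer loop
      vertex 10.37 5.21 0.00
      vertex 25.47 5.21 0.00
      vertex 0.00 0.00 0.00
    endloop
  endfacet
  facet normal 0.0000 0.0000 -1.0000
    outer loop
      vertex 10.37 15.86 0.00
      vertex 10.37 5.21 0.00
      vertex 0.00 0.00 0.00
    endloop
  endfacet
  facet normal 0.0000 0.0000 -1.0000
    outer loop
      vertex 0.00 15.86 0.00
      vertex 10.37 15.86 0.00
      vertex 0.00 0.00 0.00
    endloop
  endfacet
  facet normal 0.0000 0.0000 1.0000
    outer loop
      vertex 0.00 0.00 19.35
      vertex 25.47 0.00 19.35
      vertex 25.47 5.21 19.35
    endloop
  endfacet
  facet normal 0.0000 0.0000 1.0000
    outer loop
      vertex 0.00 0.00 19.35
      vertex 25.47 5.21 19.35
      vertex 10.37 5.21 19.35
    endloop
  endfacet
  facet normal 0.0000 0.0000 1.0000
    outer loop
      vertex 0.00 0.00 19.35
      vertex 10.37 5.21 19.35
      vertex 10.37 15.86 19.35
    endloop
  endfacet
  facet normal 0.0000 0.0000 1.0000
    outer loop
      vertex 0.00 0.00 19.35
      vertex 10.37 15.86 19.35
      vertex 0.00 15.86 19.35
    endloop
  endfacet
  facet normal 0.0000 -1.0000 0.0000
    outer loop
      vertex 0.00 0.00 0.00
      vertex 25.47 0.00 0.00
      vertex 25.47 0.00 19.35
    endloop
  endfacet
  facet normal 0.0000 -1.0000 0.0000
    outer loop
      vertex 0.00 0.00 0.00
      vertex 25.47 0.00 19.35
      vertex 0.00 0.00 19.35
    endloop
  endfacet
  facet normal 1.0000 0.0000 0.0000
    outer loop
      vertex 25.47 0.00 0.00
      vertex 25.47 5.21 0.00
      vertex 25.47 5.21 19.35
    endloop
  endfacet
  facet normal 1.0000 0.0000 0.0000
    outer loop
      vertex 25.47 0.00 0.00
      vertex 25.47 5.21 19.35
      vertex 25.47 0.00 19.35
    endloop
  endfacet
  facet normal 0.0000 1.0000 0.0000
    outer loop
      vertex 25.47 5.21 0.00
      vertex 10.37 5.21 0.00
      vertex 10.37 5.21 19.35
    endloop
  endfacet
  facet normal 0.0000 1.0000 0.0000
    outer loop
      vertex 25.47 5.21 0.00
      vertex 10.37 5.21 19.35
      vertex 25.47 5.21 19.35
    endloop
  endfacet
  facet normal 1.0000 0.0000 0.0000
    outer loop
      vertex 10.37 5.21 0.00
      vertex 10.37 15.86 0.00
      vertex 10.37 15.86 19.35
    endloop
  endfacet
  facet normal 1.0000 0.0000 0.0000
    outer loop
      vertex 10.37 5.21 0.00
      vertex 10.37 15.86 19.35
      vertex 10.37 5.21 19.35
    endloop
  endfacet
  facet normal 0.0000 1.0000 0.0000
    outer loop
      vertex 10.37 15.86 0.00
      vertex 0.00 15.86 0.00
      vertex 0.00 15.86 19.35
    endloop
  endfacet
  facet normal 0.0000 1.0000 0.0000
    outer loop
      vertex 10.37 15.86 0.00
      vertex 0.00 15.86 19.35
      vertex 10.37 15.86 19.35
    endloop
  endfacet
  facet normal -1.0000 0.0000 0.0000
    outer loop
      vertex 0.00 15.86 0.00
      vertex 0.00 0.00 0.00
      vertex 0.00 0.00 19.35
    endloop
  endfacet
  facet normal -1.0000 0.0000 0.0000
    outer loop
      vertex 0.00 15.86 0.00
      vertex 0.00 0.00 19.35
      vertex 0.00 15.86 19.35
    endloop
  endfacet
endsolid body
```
; perimeter-only toolpath
G21 ; units = mm
G90 ; absolute positioning
G28 ; home
; layer 1
G0 Z2.76
G0 X0.00 Y0.00
G1 X25.47 Y0.00
G1 X25.47 Y5.21
G1 X10.37 Y5.21
G1 X10.37 Y15.86
G1 X0.00 Y15.86
G1 X0.00 Y0.00
; layer 2
G0 Z5.53
G0 X0.00 Y0.00
G1 X25.47 Y0.00
G1 X25.47 Y5.21
G1 X10.37 Y5.21
G1 X10.37 Y15.86
G1 X0.00 Y15.86
G1 X0.00 Y0.00
; layer 3
G0 Z8.29
G0 X0.00 Y0.00
G1 X25.47 Y0.00
G1 X25.47 Y5.21
G1 X10.37 Y5.21
G1 X10.37 Y15.86
G1 X0.00 Y15.86
G1 X0.00 Y0.00
; layer 4
G0 Z11.06
G0 X0.00 Y0.00
G1 X25.47 Y0.00
G1 X25.47 Y5.21
G1 X10.37 Y5.21
G1 X10.37 Y15.86
G1 X0.00 Y15.86
G1 X0.00 Y0.00
; layer 5
G0 Z13.82
G0 X0.00 Y0.00
G1 X25.47 Y0.00
G1 X25.47 Y5.21
G1 X10.37 Y5.21
G1 X10.37 Y15.86
G1 X0.00 Y15.86
G1 X0.00 Y0.00
; layer 6
G0 Z16.59
G0 X0.00 Y0.00
G1 X25.47 Y0.00
G1 X25.47 Y5.21
G1 X10.37 Y5.21
G1 X10.37 Y15.86
G1 X0.00 Y15.86
G1 X0.00 Y0.00
; layer 7
G0 Z19.35
G0 X0.00 Y0.00
G1 X25.47 Y0.00
G1 X25.47 Y5.21
G1 X10.37 Y5.21
G1 X10.37 Y15.86
G1 X0.00 Y15.86
G1 X0.00 Y0.00
M2 ; end

The solid is an L-shaped prism: outer 25.5 × 15.9 mm, arm thicknesses ≈ 5.21 mm (horizontal) and 10.4 mm (vertical), extruded 19.4 mm in z. Slicing at Δz = 2.76 mm — 7 equal slices spanning the solid's height, so layer i sits at z = i·h/7 — gives 7 non-empty perimeters. Each is a 6-segment closed polygon; G0 lifts to the layer z and rapids to the start vertex, then G1 traces the edges.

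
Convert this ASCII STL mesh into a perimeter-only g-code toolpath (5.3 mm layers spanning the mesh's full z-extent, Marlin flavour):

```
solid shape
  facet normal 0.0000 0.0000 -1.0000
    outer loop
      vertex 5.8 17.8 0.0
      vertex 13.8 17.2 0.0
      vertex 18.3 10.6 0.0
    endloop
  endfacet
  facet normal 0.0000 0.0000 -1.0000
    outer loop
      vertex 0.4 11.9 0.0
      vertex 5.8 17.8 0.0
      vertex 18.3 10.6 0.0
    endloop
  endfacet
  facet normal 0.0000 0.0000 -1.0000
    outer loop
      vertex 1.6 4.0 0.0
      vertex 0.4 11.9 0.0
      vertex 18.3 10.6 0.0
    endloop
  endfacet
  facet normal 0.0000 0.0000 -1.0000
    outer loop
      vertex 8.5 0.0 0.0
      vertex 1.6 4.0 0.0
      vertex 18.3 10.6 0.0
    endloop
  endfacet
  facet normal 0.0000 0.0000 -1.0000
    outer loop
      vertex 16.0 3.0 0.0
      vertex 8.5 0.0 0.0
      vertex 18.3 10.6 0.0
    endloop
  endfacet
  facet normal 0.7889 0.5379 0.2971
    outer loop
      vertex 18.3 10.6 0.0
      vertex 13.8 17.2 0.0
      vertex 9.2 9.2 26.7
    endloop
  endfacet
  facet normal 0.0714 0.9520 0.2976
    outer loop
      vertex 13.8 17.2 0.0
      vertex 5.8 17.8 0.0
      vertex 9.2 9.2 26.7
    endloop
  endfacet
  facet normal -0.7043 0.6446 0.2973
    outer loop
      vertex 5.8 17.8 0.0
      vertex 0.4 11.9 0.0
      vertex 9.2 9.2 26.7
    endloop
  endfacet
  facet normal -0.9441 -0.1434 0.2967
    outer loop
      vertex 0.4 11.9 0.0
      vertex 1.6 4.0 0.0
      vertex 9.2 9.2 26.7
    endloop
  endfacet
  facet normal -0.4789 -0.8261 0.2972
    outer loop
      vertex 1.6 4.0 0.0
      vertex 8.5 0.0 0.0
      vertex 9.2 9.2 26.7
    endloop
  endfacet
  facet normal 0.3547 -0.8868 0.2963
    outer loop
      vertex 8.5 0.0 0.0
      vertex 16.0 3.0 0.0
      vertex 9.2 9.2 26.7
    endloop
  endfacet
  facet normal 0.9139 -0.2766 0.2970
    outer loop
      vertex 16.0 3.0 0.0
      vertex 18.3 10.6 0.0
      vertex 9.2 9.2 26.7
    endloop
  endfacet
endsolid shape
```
; perimeter-only toolpath
G21 ; units = mm
G90 ; absolute positioning
G28 ; home
; layer 1
G0 Z5.3
G0 X16.5 Y10.3
G1 X12.9 Y15.6
G1 X6.5 Y16.1
G1 X2.2 Y11.4
G1 X3.1 Y5.0
G1 X8.6 Y1.8
G1 X14.6 Y4.2
G1 X16.5 Y10.3
; layer 2
G0 Z10.7
G0 X14.7 Y10.0
G1 X12.0 Y14.0
G1 X7.2 Y14.4
G1 X3.9 Y10.8
G1 X4.6 Y6.1
G1 X8.8 Y3.7
G1 X13.3 Y5.5
G1 X14.7 Y10.0
; layer 3
G0 Z16.0
G0 X12.8 Y9.8
G1 X11.0 Y12.4
G1 X7.8 Y12.6
G1 X5.7 Y10.3
G1 X6.2 Y7.1
G1 X8.9 Y5.5
G1 X11.9 Y6.7
G1 X12.8 Y9.8
; layer 4
G0 Z21.4
G0 X11.0 Y9.5
G1 X10.1 Y10.8
G1 X8.5 Y10.9
G1 X7.4 Y9.7
G1 X7.7 Y8.2
G1 X9.1 Y7.4
G1 X10.6 Y8.0
G1 X11.0 Y9.5
M2 ; end

The solid is a regular 7-sided pyramid, base circumscribed radius ≈ 9.2 mm, apex at z ≈ 26.7 mm. Slicing at Δz = 5.3 mm — 5 equal slices spanning the solid's height, so layer i sits at z = i·h/5 — gives 4 non-empty perimeters. Each is a 7-segment closed polygon; G0 lifts to the layer z and rapids to the start vertex, then G1 traces the edges. The cross-section shrinks linearly with z (the slice at the apex is degenerate and omitted).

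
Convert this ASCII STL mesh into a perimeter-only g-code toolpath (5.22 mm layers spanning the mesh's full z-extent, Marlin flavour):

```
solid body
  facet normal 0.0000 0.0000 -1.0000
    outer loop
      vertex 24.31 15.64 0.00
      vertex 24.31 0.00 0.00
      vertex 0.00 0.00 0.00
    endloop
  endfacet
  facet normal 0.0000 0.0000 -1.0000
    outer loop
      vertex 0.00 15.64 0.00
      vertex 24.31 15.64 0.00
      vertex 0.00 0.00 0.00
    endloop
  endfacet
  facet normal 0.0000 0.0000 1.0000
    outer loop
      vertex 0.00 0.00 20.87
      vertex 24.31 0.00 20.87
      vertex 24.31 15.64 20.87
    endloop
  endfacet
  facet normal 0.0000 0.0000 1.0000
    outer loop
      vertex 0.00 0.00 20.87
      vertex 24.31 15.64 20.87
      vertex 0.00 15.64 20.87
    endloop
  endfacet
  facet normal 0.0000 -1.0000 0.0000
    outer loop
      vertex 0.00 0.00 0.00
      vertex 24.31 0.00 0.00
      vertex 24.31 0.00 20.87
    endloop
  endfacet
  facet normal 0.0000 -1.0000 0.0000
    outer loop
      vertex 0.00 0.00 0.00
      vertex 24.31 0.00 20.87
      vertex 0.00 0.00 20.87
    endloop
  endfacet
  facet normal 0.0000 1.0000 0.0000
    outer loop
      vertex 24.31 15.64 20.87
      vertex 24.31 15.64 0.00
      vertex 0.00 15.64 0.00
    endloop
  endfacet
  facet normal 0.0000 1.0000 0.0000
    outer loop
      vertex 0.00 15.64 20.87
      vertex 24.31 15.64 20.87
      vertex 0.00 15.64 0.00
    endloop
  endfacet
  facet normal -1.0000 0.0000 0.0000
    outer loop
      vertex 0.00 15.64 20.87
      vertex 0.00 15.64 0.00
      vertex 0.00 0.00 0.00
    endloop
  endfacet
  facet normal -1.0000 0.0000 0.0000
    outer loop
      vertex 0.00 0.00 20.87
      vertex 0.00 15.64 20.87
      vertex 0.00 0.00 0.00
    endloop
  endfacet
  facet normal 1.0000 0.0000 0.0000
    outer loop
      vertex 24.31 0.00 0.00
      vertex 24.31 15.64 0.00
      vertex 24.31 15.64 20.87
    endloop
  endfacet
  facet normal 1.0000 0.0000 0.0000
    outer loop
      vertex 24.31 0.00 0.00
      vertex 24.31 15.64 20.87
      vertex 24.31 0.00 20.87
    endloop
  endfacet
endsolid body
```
; perimeter-only toolpath
G21 ; units = mm
G90 ; absolute positioning
G28 ; home
; layer 1
G0 Z5.22
G0 X0.00 Y0.00
G1 X24.31 Y0.00
G1 X24.31 Y15.64
G1 X0.00 Y15.64
G1 X0.00 Y0.00
; layer 2
G0 Z10.44
G0 X0.00 Y0.00
G1 X24.31 Y0.00
G1 X24.31 Y15.64
G1 X0.00 Y15.64
G1 X0.00 Y0.00
; layer 3
G0 Z15.65
G0 X0.00 Y0.00
G1 X24.31 Y0.00
G1 X24.31 Y15.64
G1 X0.00 Y15.64
G1 X0.00 Y0.00
; layer 4
G0 Z20.87
G0 X0.00 Y0.00
G1 X24.31 Y0.00
G1 X24.31 Y15.64
G1 X0.00 Y15.64
G1 X0.00 Y0.00
M2 ; end

The solid is a rectangular box, roughly 24.3 × 15.6 mm footprint and 20.9 mm tall. Slicing at Δz = 5.22 mm — 4 equal slices spanning the solid's height, so layer i sits at z = i·h/4 — gives 4 non-empty perimeters. Each is a 4-segment closed polygon; G0 lifts to the layer z and rapids to the start vertex, then G1 traces the edges.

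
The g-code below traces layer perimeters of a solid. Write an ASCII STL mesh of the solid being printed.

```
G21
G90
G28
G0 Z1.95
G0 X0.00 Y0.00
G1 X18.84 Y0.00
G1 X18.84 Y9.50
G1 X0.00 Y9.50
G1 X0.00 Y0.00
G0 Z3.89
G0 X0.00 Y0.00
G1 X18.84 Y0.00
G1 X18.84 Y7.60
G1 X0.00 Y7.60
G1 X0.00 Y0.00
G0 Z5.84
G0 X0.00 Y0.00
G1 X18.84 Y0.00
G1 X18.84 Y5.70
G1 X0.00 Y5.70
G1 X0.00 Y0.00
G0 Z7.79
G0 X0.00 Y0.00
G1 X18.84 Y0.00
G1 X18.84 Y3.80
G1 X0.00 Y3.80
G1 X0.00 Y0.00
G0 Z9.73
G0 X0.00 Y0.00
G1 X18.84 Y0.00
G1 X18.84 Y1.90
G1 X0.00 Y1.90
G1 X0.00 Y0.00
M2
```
solid part
  facet normal 0.0000 0.0000 -1.0000
    outer loop
      vertex 18.84 11.40 0.00
      vertex 18.84 0.00 0.00
      vertex 0.00 0.00 0.00
    endloop
  endfacet
  facet normal 0.0000 0.0000 -1.0000
    outer loop
      vertex 0.00 11.40 0.00
      vertex 18.84 11.40 0.00
      vertex 0.00 0.00 0.00
    endloop
  endfacet
  facet normal 0.0000 -1.0000 0.0000
    outer loop
      vertex 0.00 0.00 0.00
      vertex 18.84 0.00 0.00
      vertex 18.84 0.00 11.68
    endloop
  endfacet
  facet normal 0.0000 -1.0000 0.0000
    outer loop
      vertex 0.00 0.00 0.00
      vertex 18.84 0.00 11.68
      vertex 0.00 0.00 11.68
    endloop
  endfacet
  facet normal 0.0000 0.7156 0.6985
    outer loop
      vertex 0.00 0.00 11.68
      vertex 18.84 0.00 11.68
      vertex 18.84 11.40 0.00
    endloop
  endfacet
  facet normal 0.0000 0.7156 0.6985
    outer loop
      vertex 0.00 0.00 11.68
      vertex 18.84 11.40 0.00
      vertex 0.00 11.40 0.00
    endloop
  endfacet
  facet normal -1.0000 0.0000 0.0000
    outer loop
      vertex 0.00 0.00 11.68
      vertex 0.00 11.40 0.00
      vertex 0.00 0.00 0.00
    endloop
  endfacet
  facet normal 1.0000 0.0000 0.0000
    outer loop
      vertex 18.84 0.00 0.00
      vertex 18.84 11.40 0.00
      vertex 18.84 0.00 11.68
    endloop
  endfacet
endsolid part

The G0 Z moves step by Δz≈1.95 mm. The G1 loops shrink linearly with z, so the solid tapers from its base footprint up to z≈11.7. Closing with a flat bottom cap and the tapered top and triangulating gives 8 facets — a wedge (ramp): 18.8 × 11.4 mm base, rising to 11.7 mm along the y=0 edge and sloping linearly to z=0 at y=11.4.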